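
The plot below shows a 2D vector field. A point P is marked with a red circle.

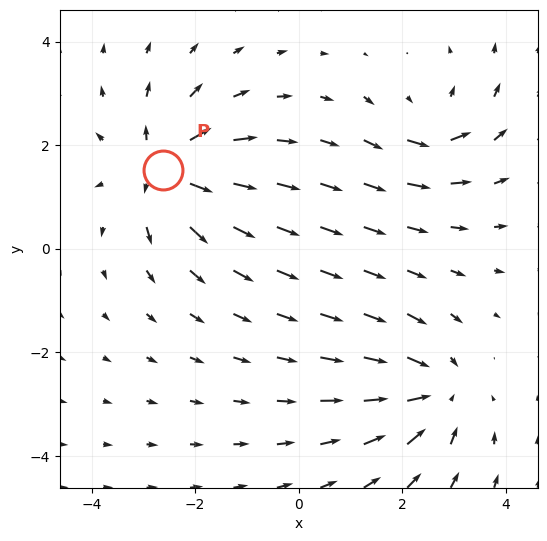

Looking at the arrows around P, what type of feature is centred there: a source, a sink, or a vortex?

At P (-2.6, 1.5) the arrows spread outward. Divergence about +6, curl ≈0 — positive divergence with near-zero curl is a source.

source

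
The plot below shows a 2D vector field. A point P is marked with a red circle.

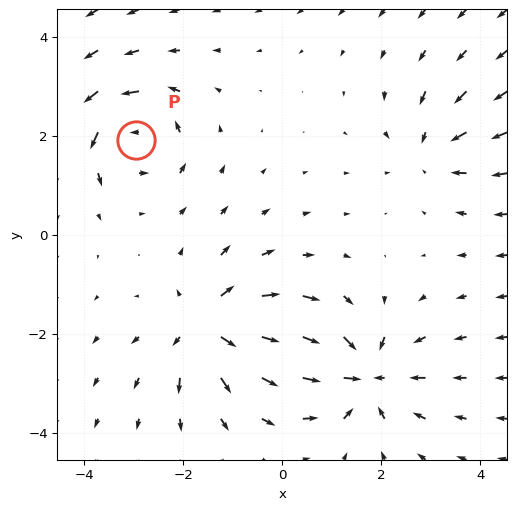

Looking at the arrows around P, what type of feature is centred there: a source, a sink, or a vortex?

vortex

At P (-3.0, 1.9) the arrows circulate counterclockwise. Divergence ≈0, curl about +5 — near-zero divergence with nonzero curl is a vortex.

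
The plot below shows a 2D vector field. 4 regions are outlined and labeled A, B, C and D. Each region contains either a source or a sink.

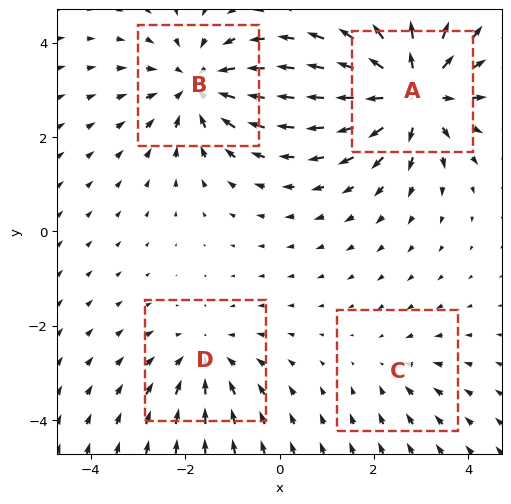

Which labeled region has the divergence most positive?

Divergence at each region's feature centre — A: about +6, B: about -5, C: about -2, D: about -3. Region A is most positive.

A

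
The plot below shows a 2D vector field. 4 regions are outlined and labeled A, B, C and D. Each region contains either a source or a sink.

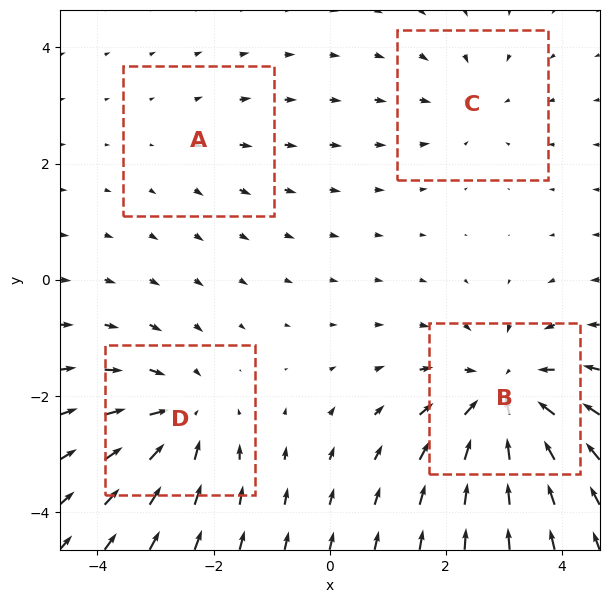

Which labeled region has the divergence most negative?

B

Divergence at each region's feature centre — A: about +2, B: about -6, C: about -3, D: about -5. Region B is most negative.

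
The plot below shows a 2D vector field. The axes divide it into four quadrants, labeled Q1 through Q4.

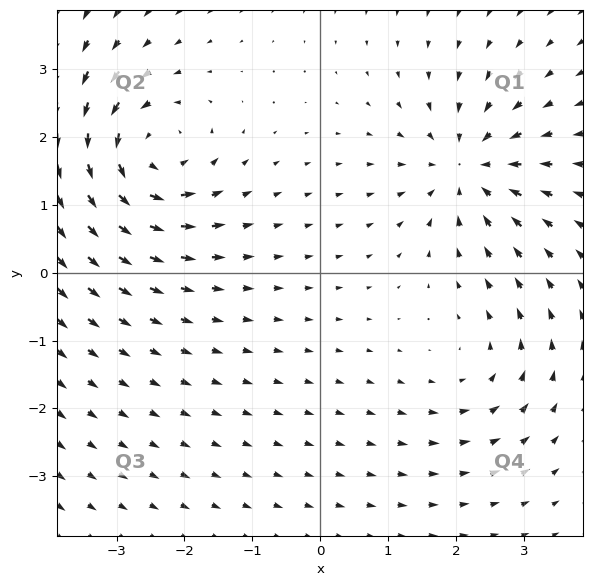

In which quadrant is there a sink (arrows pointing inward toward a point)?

The sink sits at approximately (2.2, 1.5), which lies in quadrant Q1. The divergence there is about -5, negative as expected for a sink.

Q1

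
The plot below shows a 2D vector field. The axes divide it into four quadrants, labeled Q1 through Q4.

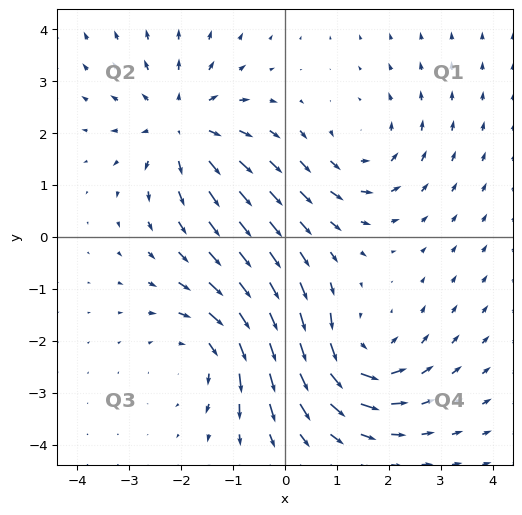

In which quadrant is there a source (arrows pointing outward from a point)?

Q2

The source sits at approximately (-2.0, 2.1), which lies in quadrant Q2. The divergence there is about +4, positive as expected for a source.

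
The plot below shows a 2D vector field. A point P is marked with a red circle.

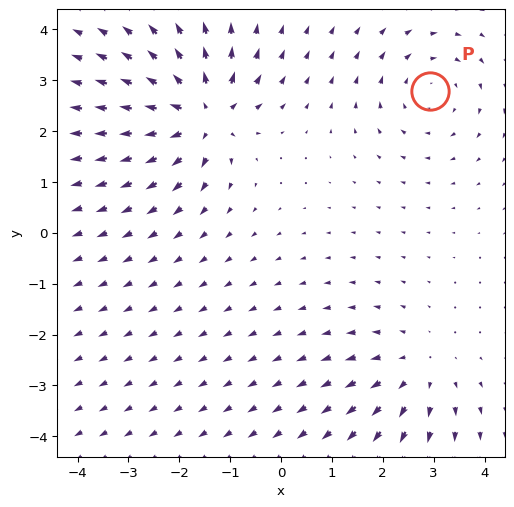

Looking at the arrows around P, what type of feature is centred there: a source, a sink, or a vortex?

vortex

At P (2.9, 2.8) the arrows circulate clockwise. Divergence ≈0, curl about -3 — near-zero divergence with nonzero curl is a vortex.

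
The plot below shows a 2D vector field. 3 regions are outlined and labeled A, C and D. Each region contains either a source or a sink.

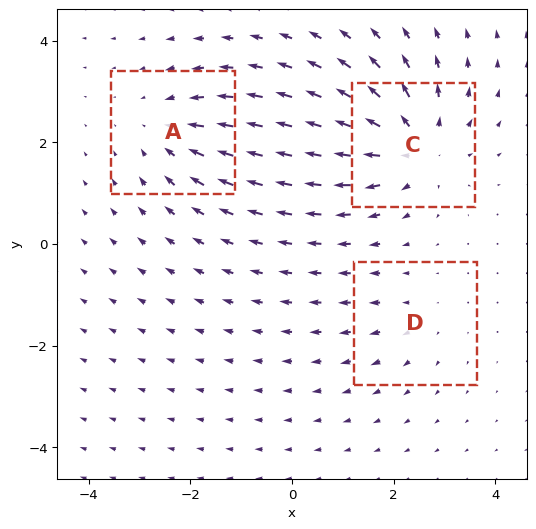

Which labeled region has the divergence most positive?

C

Divergence at each region's feature centre — A: about -3, C: about +5, D: about +2. Region C is most positive.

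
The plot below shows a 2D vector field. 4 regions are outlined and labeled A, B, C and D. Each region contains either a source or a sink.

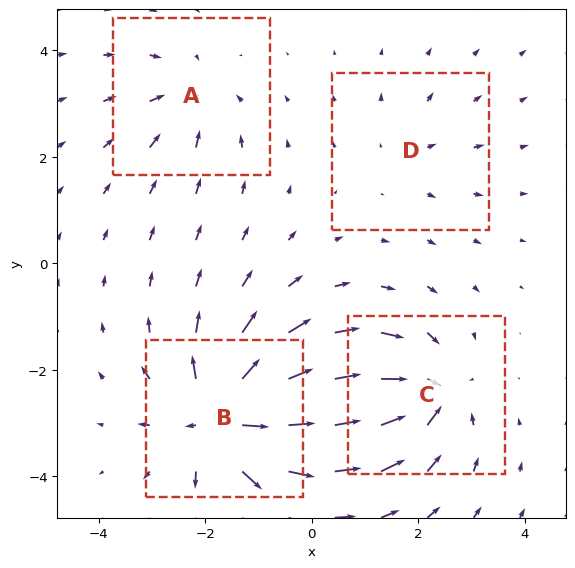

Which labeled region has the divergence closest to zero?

Divergence at each region's feature centre — A: about -4, B: about +8, C: about -6, D: about +2. Region D is closest to zero.

D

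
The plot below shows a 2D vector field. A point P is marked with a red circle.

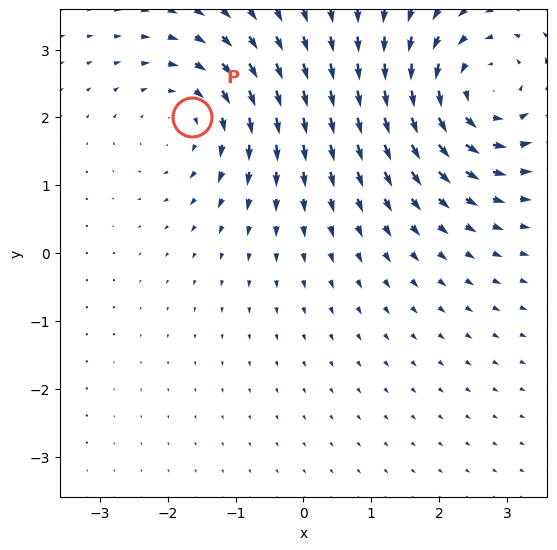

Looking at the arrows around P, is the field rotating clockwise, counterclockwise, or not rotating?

clockwise

Near P at (-1.6, 2.0) the arrows circulate clockwise. The curl (z-component) there is about -4; negative curl means clockwise rotation.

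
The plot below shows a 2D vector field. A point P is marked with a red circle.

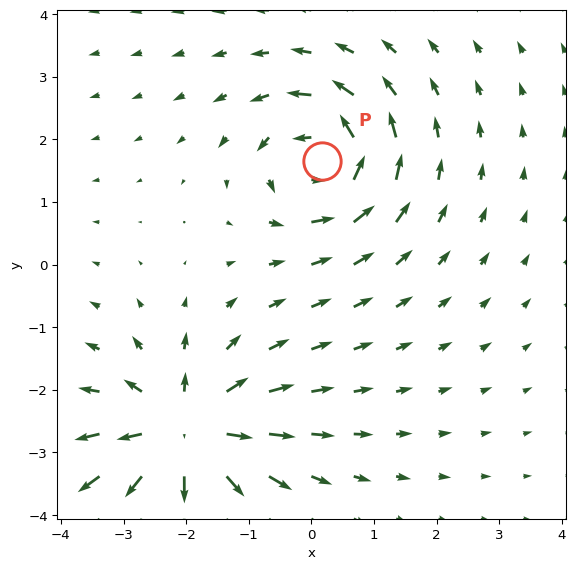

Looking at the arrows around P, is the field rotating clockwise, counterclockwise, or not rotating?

Near P at (0.2, 1.7) the arrows circulate counterclockwise. The curl (z-component) there is about +5; positive curl means counterclockwise rotation.

counterclockwise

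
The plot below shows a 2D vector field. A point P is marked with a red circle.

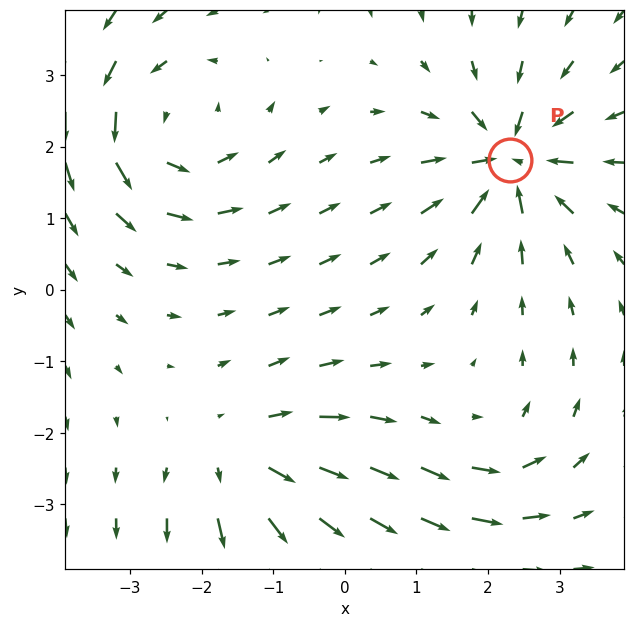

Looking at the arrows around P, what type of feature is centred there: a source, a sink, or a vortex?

sink

At P (2.3, 1.8) the arrows converge inward. Divergence about -6, curl ≈0 — negative divergence with near-zero curl is a sink.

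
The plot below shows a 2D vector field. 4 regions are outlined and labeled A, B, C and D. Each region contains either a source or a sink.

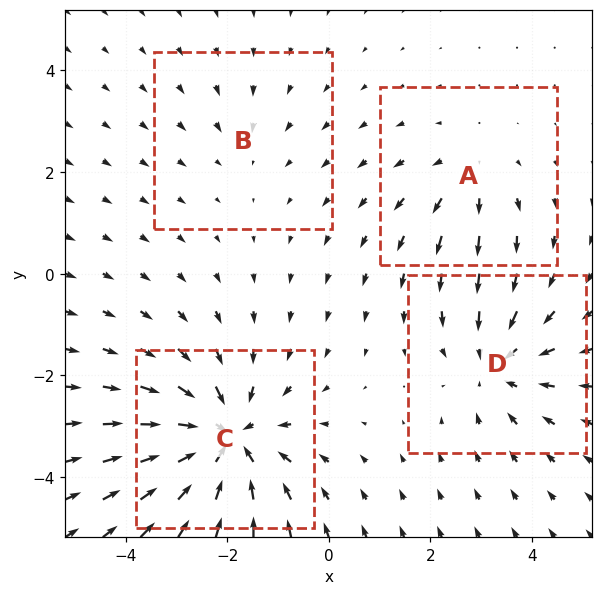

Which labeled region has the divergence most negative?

Divergence at each region's feature centre — A: about +3, B: about -2, C: about -6, D: about -4. Region C is most negative.

C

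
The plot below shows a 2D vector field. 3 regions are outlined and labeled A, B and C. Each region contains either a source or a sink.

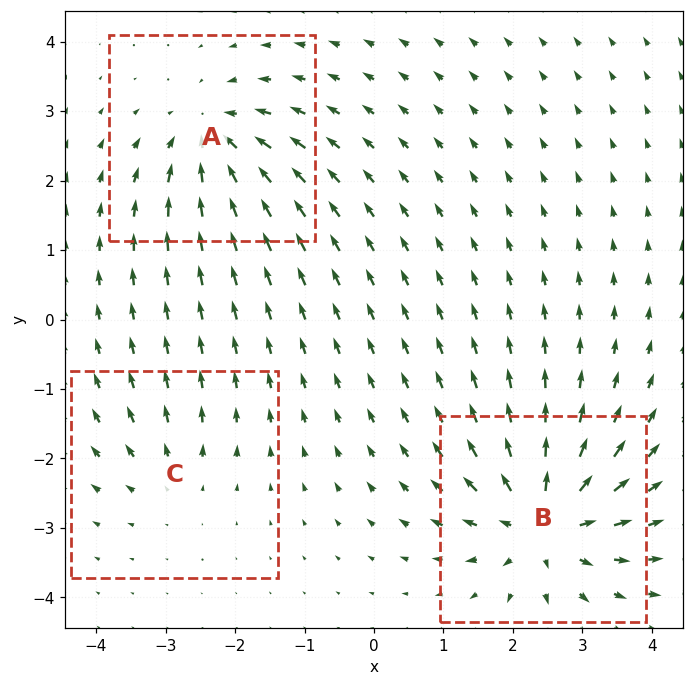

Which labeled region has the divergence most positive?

Divergence at each region's feature centre — A: about -4, B: about +6, C: about +2. Region B is most positive.

B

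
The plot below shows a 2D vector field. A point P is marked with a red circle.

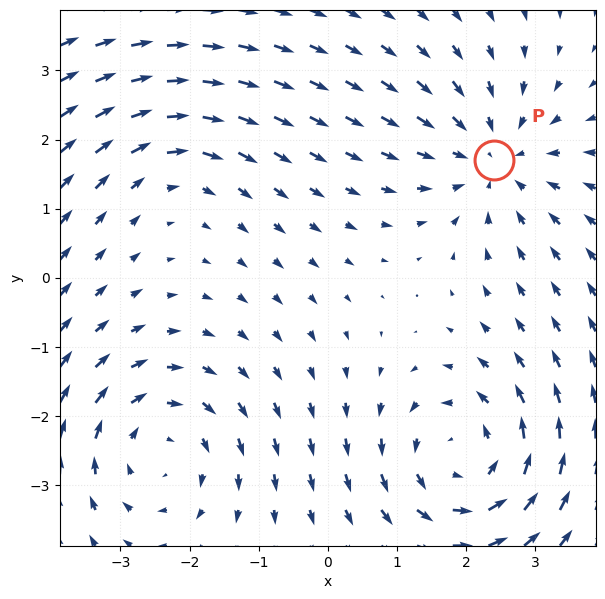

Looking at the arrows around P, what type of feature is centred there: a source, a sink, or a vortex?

At P (2.4, 1.7) the arrows converge inward. Divergence about -4, curl ≈0 — negative divergence with near-zero curl is a sink.

sink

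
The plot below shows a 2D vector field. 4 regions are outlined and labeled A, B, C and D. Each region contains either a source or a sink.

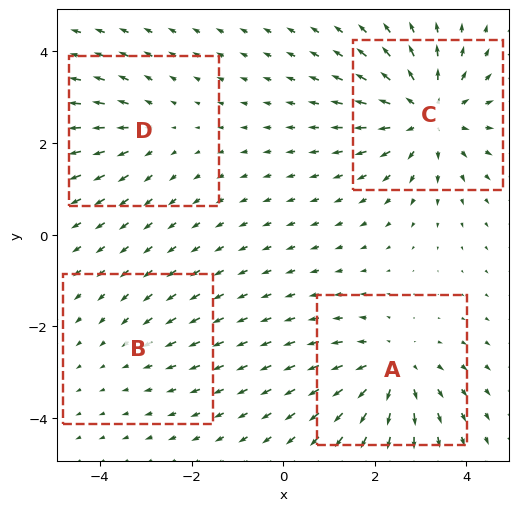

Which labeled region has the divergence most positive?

Divergence at each region's feature centre — A: about +5, B: about -2, C: about +6, D: about +3. Region C is most positive.

C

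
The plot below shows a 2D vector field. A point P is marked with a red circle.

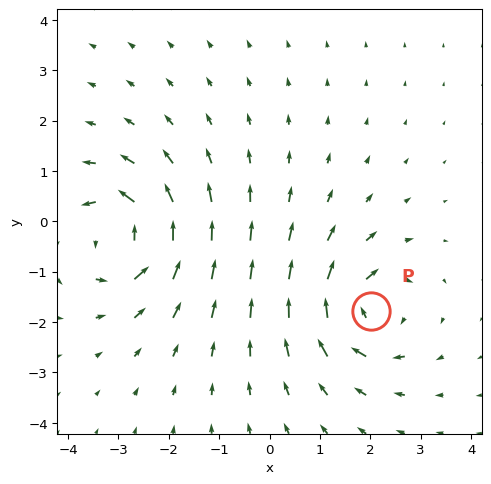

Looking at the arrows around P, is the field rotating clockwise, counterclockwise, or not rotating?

Near P at (2.0, -1.8) the arrows circulate clockwise. The curl (z-component) there is about -5; negative curl means clockwise rotation.

clockwise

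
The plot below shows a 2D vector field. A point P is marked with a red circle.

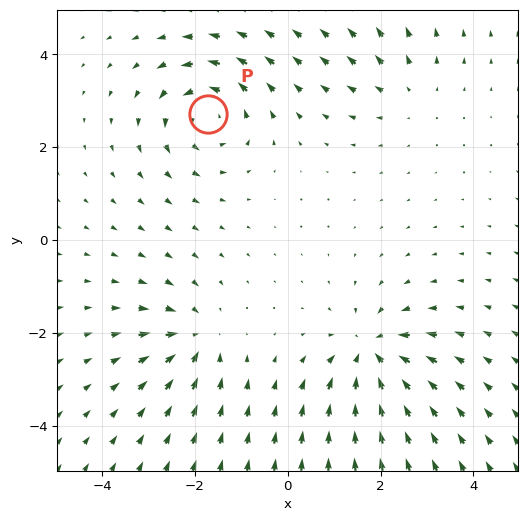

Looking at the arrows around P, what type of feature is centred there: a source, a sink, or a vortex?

vortex

At P (-1.7, 2.7) the arrows circulate counterclockwise. Divergence ≈0, curl about +5 — near-zero divergence with nonzero curl is a vortex.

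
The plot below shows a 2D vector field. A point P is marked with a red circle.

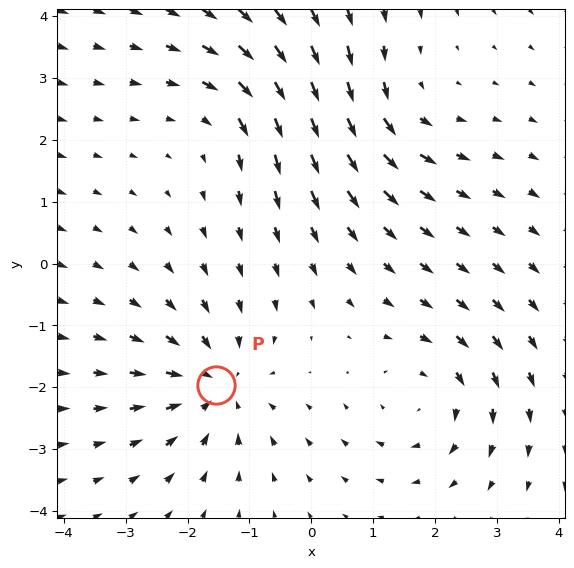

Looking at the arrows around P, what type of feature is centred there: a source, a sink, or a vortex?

At P (-1.5, -2.0) the arrows converge inward. Divergence about -4, curl ≈0 — negative divergence with near-zero curl is a sink.

sink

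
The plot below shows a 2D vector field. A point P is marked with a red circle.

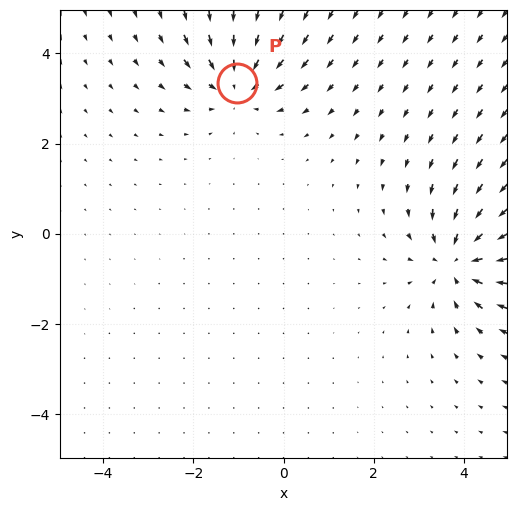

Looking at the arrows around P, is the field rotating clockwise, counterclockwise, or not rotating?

Near P at (-1.0, 3.3) the arrows show no circulation. The curl there is ≈0.

not rotating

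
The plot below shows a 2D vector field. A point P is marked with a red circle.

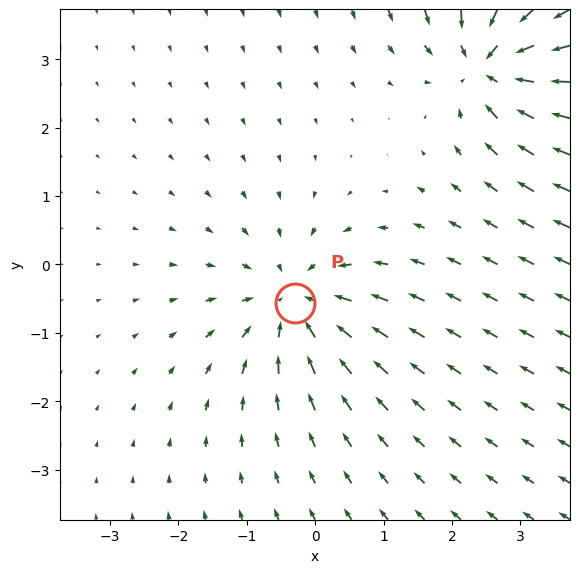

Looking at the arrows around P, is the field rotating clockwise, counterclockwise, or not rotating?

not rotating

Near P at (-0.3, -0.6) the arrows show no circulation. The curl there is ≈0.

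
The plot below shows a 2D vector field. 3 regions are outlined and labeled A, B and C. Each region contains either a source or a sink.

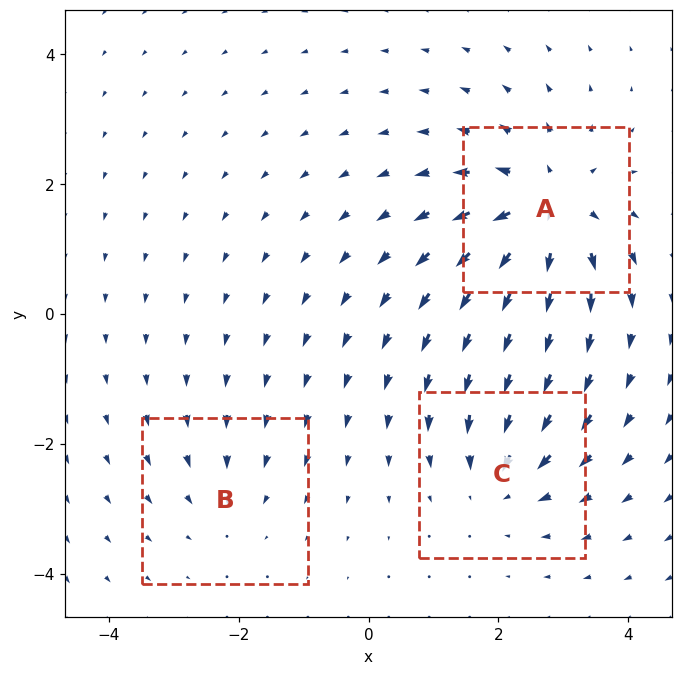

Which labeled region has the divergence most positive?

A

Divergence at each region's feature centre — A: about +5, B: about -2, C: about -3. Region A is most positive.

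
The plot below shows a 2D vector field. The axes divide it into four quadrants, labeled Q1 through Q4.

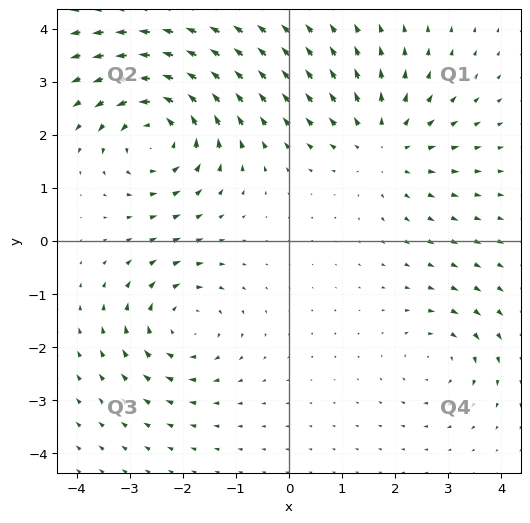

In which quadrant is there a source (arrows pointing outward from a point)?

Q1

The source sits at approximately (1.8, 1.8), which lies in quadrant Q1. The divergence there is about +3, positive as expected for a source.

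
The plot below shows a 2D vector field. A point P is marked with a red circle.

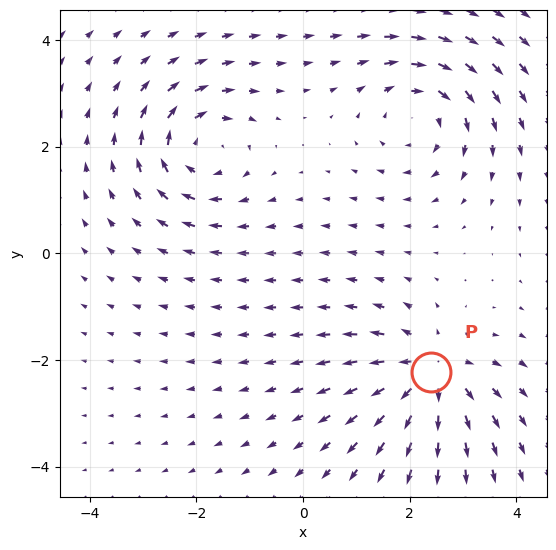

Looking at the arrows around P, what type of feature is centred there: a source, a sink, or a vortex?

source

At P (2.4, -2.2) the arrows spread outward. Divergence about +6, curl ≈0 — positive divergence with near-zero curl is a source.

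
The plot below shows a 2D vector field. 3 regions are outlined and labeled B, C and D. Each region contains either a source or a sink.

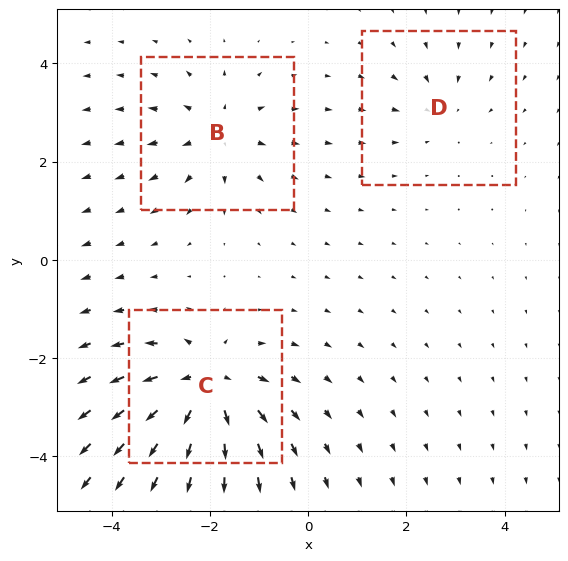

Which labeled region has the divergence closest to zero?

D

Divergence at each region's feature centre — B: about +3, C: about +6, D: about -2. Region D is closest to zero.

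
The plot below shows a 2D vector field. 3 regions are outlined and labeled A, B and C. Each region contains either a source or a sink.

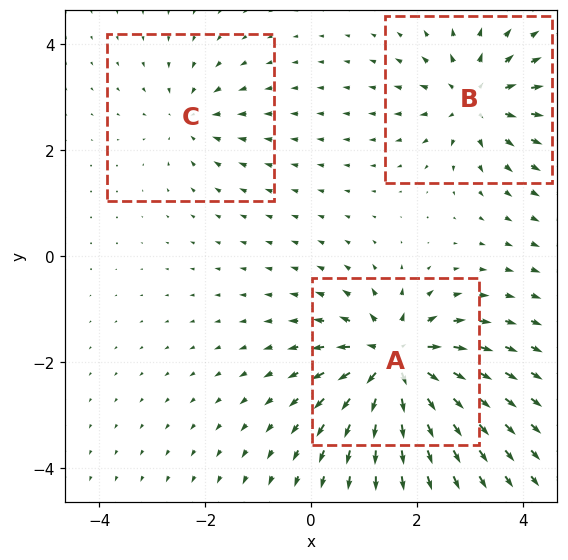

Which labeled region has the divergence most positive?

Divergence at each region's feature centre — A: about +6, B: about +4, C: about -3. Region A is most positive.

A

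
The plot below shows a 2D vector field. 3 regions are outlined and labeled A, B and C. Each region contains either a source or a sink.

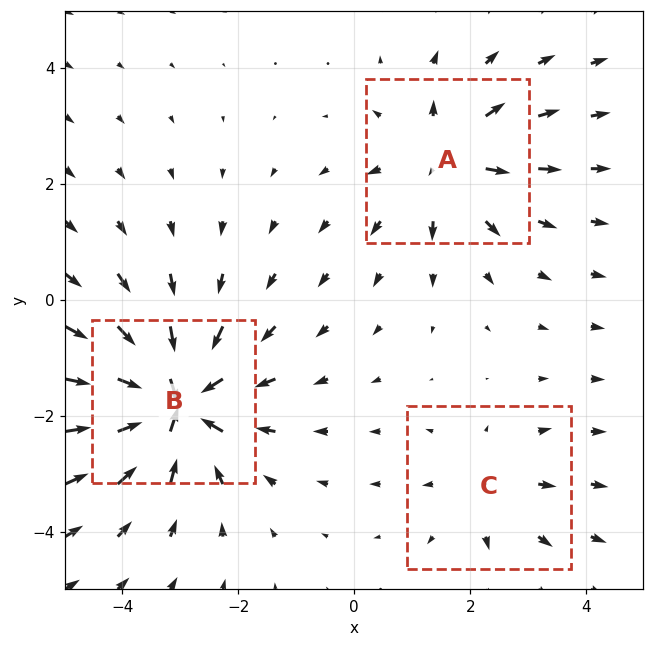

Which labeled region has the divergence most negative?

Divergence at each region's feature centre — A: about +4, B: about -6, C: about +2. Region B is most negative.

B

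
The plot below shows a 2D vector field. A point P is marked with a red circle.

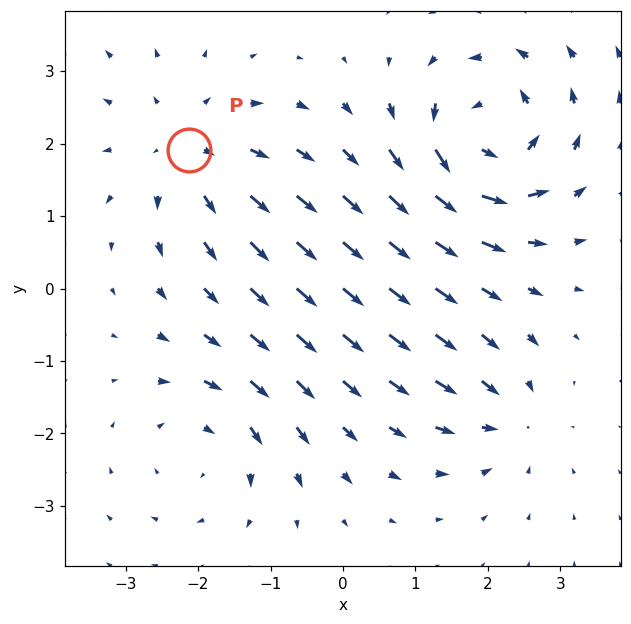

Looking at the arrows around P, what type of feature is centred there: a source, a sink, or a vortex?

source

At P (-2.1, 1.9) the arrows spread outward. Divergence about +4, curl ≈0 — positive divergence with near-zero curl is a source.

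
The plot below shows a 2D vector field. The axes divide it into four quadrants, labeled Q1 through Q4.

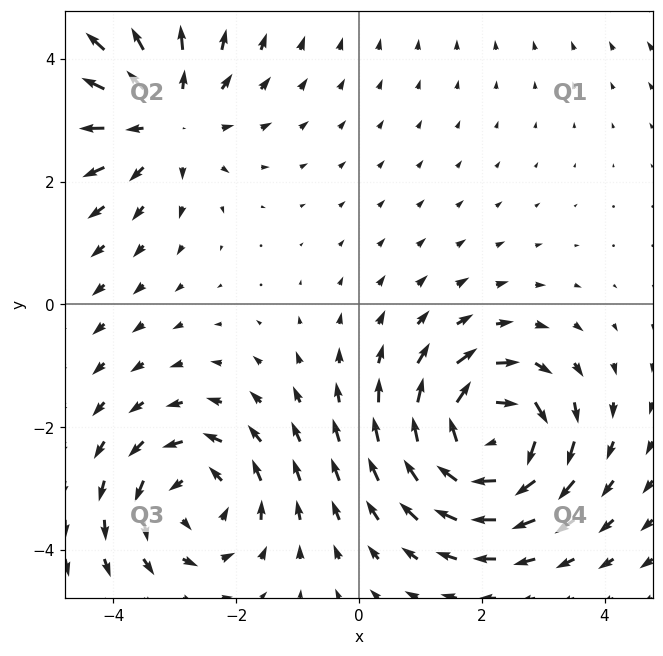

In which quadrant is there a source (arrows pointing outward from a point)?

Q2

The source sits at approximately (-3.2, 3.1), which lies in quadrant Q2. The divergence there is about +3, positive as expected for a source.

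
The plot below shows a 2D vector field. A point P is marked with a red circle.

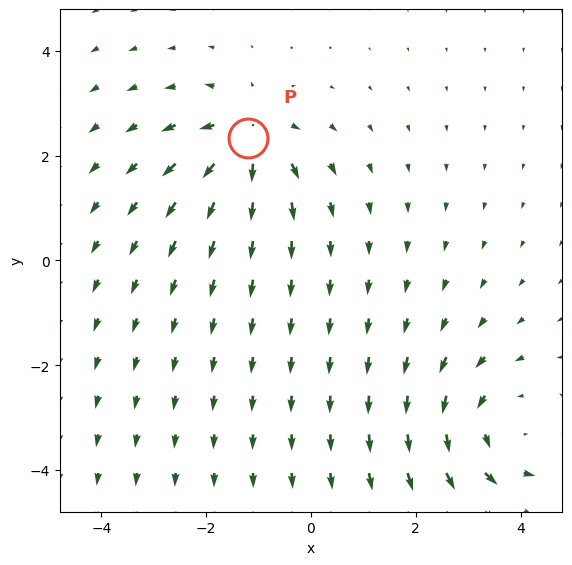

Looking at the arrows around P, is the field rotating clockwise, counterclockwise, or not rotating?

Near P at (-1.2, 2.3) the arrows show no circulation. The curl there is ≈0.

not rotating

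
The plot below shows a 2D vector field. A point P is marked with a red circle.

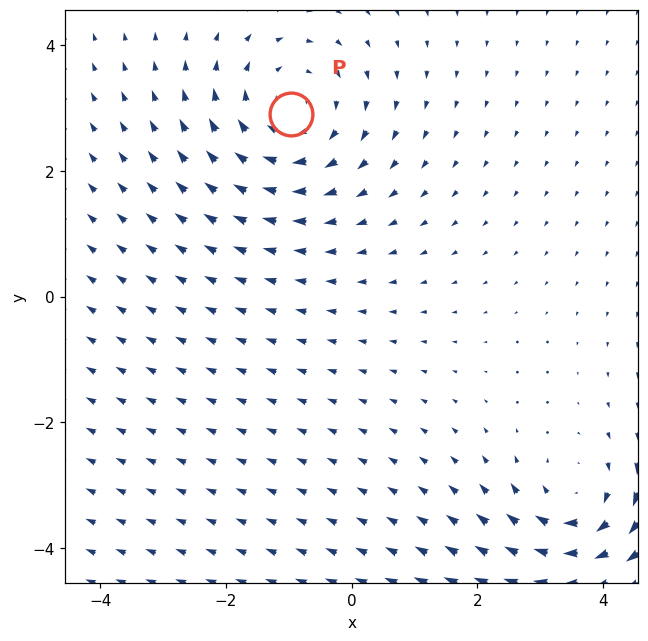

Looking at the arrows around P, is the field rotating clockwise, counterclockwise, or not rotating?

clockwise

Near P at (-1.0, 2.9) the arrows circulate clockwise. The curl (z-component) there is about -4; negative curl means clockwise rotation.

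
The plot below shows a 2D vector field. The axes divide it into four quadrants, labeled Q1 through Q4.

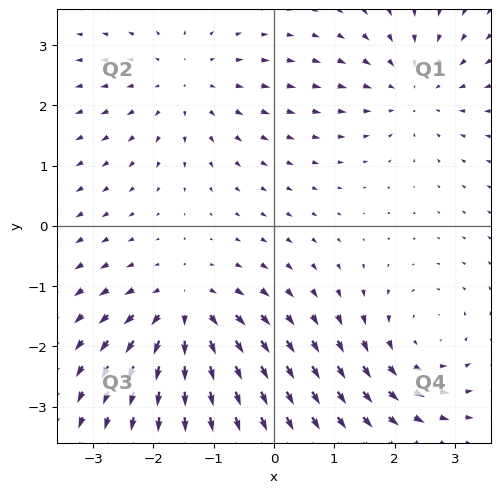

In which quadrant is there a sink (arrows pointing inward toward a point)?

The sink sits at approximately (2.3, 2.3), which lies in quadrant Q1. The divergence there is about -4, negative as expected for a sink.

Q1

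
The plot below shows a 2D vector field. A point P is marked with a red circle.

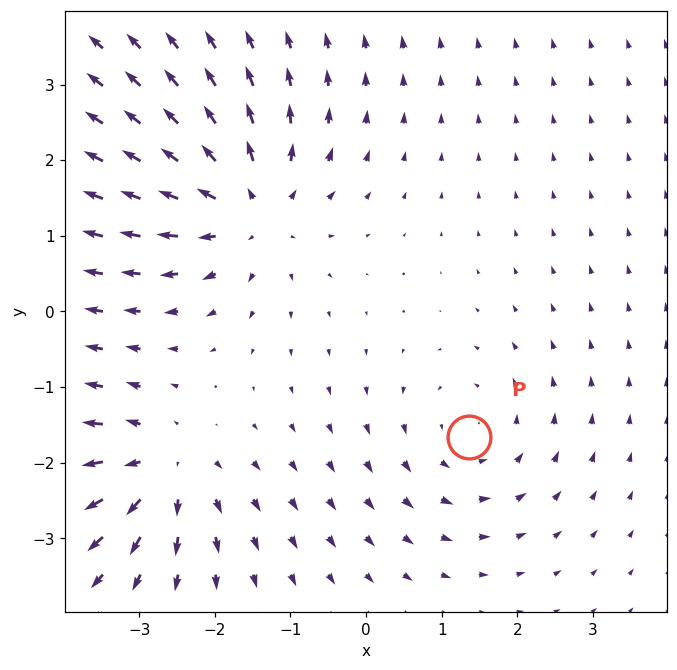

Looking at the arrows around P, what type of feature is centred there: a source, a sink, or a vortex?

At P (1.4, -1.7) the arrows circulate counterclockwise. Divergence ≈0, curl about +3 — near-zero divergence with nonzero curl is a vortex.

vortex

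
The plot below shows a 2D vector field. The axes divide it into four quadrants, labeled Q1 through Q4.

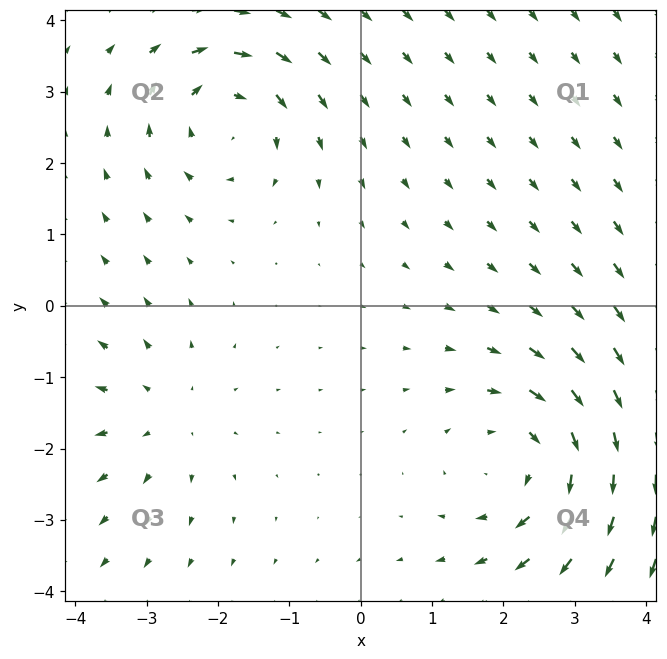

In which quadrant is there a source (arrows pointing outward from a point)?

Q3

The source sits at approximately (-2.8, -1.5), which lies in quadrant Q3. The divergence there is about +3, positive as expected for a source.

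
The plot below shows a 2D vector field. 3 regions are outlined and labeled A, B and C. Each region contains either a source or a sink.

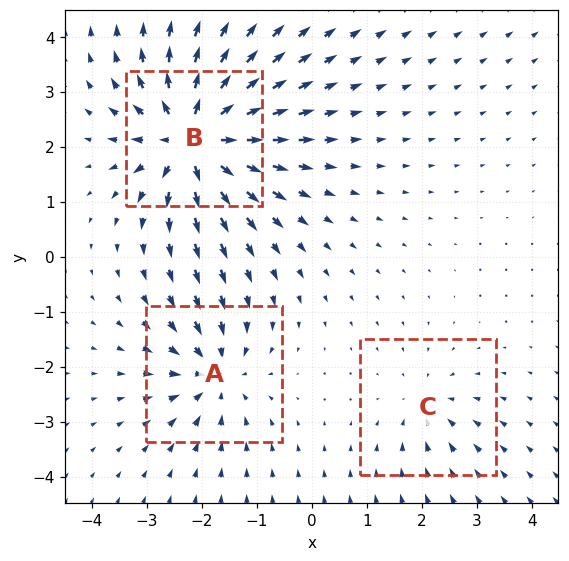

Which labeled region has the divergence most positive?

Divergence at each region's feature centre — A: about -4, B: about +6, C: about -2. Region B is most positive.

B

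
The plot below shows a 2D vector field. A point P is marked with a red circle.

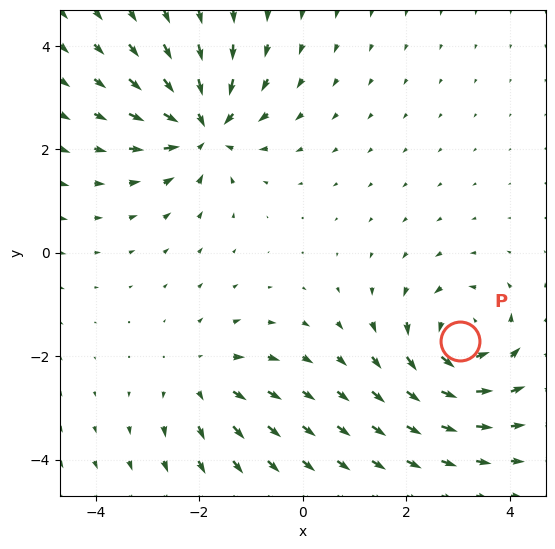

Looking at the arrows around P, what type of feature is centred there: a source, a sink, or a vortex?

vortex

At P (3.0, -1.7) the arrows circulate counterclockwise. Divergence ≈0, curl about +5 — near-zero divergence with nonzero curl is a vortex.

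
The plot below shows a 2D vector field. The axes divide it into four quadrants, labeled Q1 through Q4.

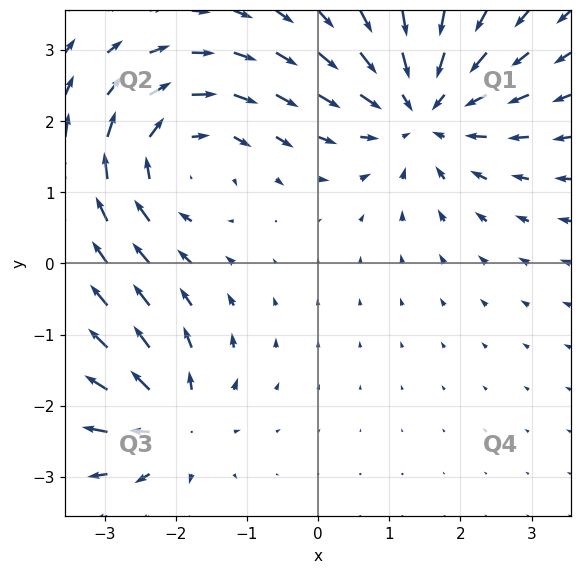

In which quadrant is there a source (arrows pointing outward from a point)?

Q3

The source sits at approximately (-2.1, -2.2), which lies in quadrant Q3. The divergence there is about +5, positive as expected for a source.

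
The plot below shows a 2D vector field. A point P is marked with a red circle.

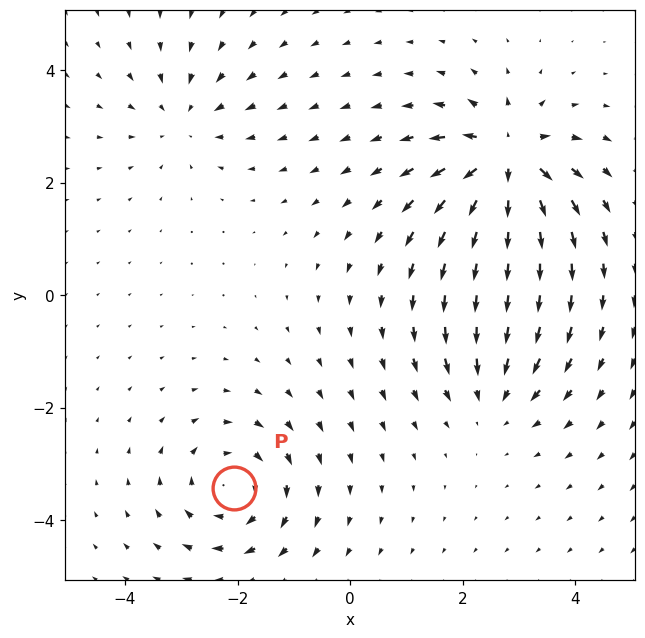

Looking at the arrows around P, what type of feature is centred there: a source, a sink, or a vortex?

At P (-2.1, -3.4) the arrows circulate clockwise. Divergence ≈0, curl about -4 — near-zero divergence with nonzero curl is a vortex.

vortex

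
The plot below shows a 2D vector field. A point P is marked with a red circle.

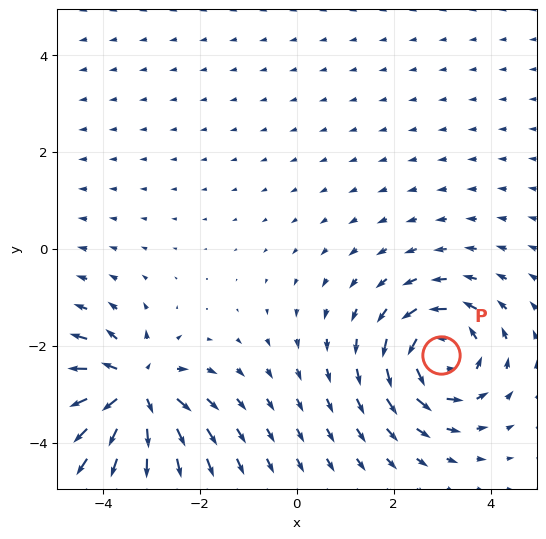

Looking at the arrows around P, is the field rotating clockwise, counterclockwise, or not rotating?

Near P at (3.0, -2.2) the arrows circulate counterclockwise. The curl (z-component) there is about +5; positive curl means counterclockwise rotation.

counterclockwise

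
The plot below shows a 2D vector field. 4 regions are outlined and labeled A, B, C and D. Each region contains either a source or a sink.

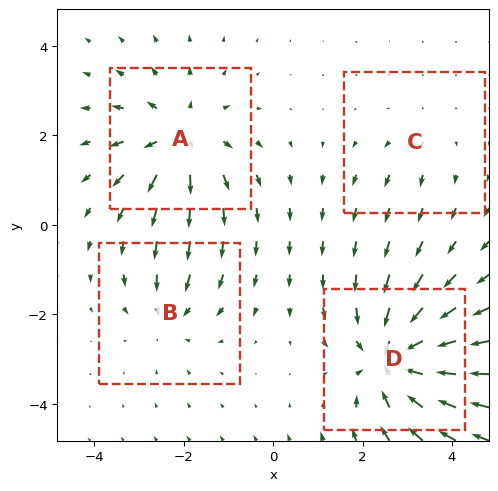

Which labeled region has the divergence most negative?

D

Divergence at each region's feature centre — A: about +5, B: about -3, C: about +2, D: about -7. Region D is most negative.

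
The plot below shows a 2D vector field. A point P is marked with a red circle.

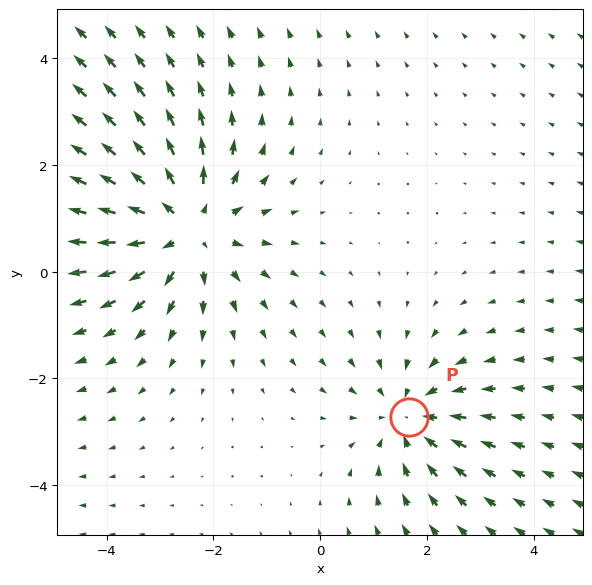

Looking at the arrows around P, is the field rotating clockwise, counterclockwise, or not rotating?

not rotating

Near P at (1.7, -2.7) the arrows show no circulation. The curl there is ≈0.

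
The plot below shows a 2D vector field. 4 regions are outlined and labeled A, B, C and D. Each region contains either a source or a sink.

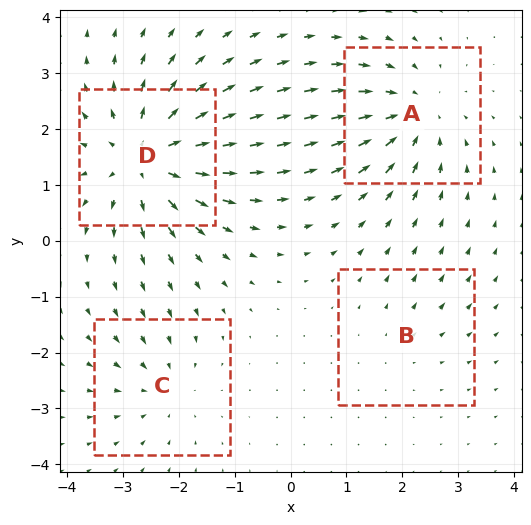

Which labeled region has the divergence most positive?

D

Divergence at each region's feature centre — A: about -5, B: about +2, C: about -3, D: about +7. Region D is most positive.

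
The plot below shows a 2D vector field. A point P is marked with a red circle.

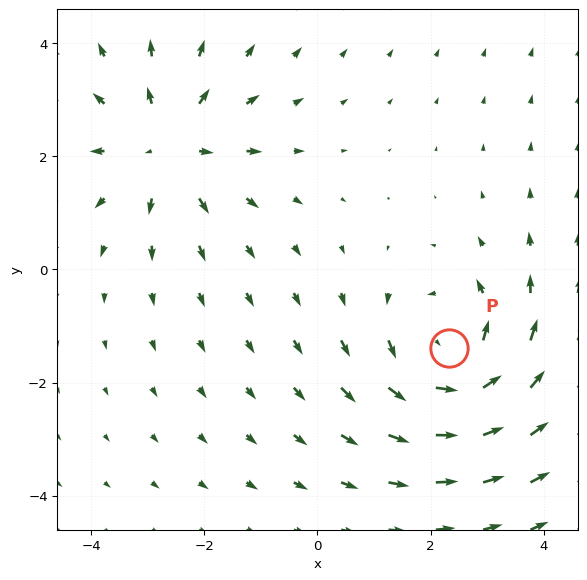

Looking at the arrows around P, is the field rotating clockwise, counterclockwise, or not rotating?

Near P at (2.3, -1.4) the arrows circulate counterclockwise. The curl (z-component) there is about +3; positive curl means counterclockwise rotation.

counterclockwise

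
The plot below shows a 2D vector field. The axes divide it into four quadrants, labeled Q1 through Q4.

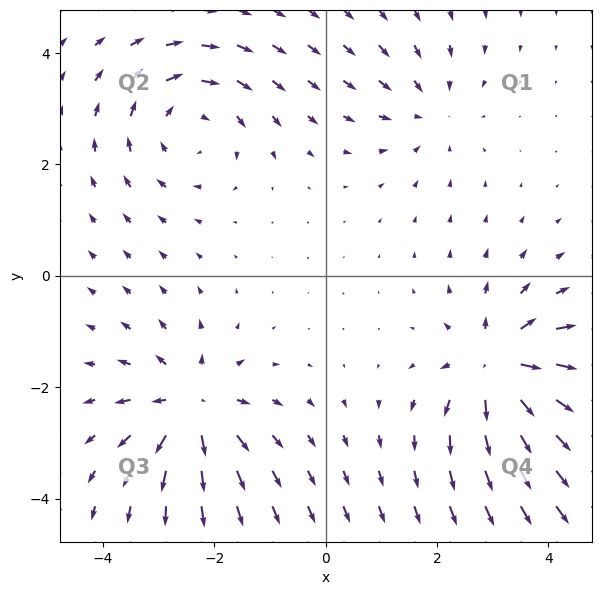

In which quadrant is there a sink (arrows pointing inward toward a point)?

Q1

The sink sits at approximately (1.9, 3.0), which lies in quadrant Q1. The divergence there is about -3, negative as expected for a sink.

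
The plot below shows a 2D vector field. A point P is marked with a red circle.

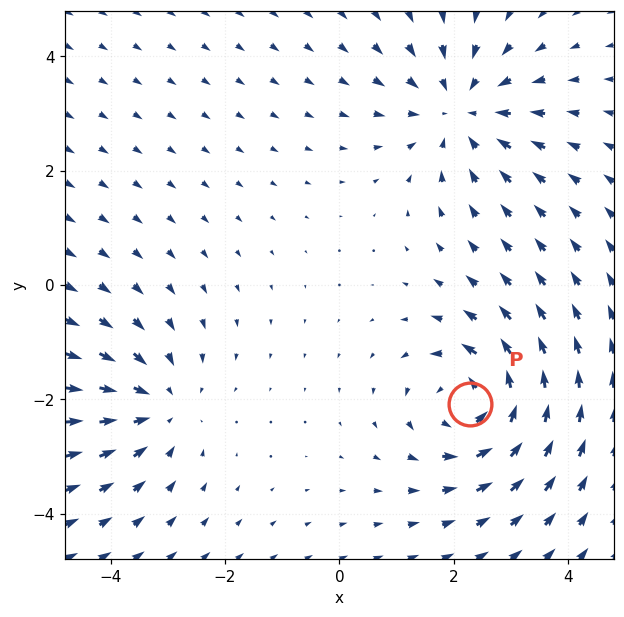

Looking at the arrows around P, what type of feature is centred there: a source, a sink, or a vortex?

At P (2.3, -2.1) the arrows circulate counterclockwise. Divergence ≈0, curl about +5 — near-zero divergence with nonzero curl is a vortex.

vortex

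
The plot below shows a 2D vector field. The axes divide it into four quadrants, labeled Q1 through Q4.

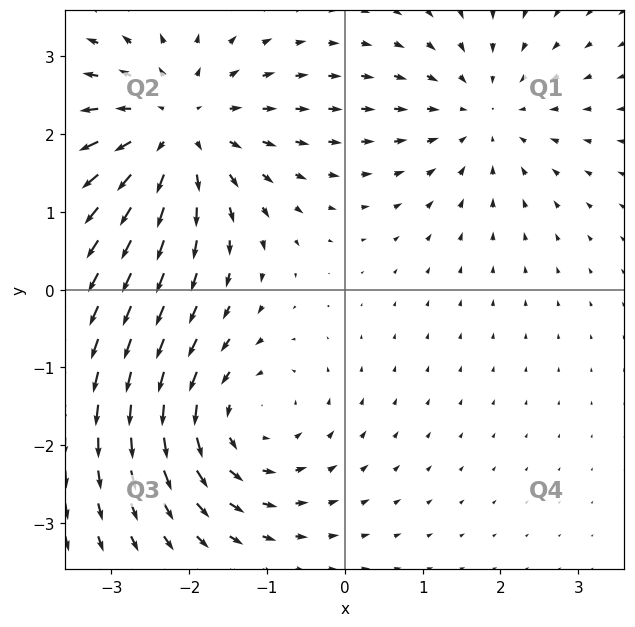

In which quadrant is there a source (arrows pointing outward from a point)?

The source sits at approximately (-2.2, 2.1), which lies in quadrant Q2. The divergence there is about +5, positive as expected for a source.

Q2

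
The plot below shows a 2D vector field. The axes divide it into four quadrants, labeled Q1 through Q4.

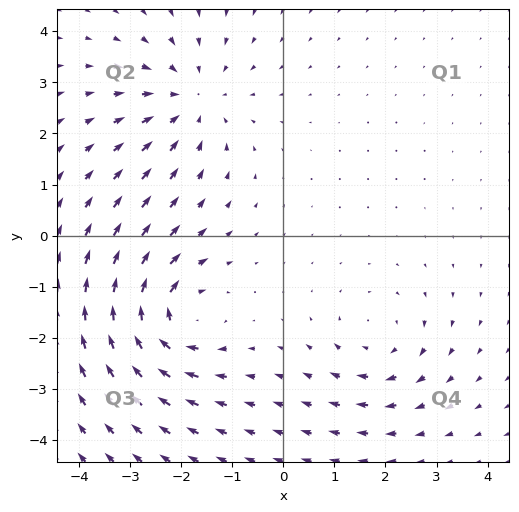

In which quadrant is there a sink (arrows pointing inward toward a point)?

The sink sits at approximately (-1.8, 2.6), which lies in quadrant Q2. The divergence there is about -4, negative as expected for a sink.

Q2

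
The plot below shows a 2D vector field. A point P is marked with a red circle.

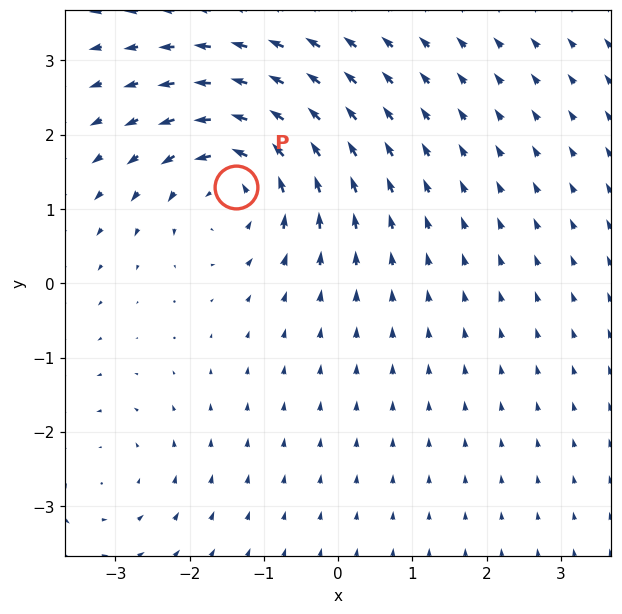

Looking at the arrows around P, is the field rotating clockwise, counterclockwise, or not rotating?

Near P at (-1.4, 1.3) the arrows circulate counterclockwise. The curl (z-component) there is about +6; positive curl means counterclockwise rotation.

counterclockwise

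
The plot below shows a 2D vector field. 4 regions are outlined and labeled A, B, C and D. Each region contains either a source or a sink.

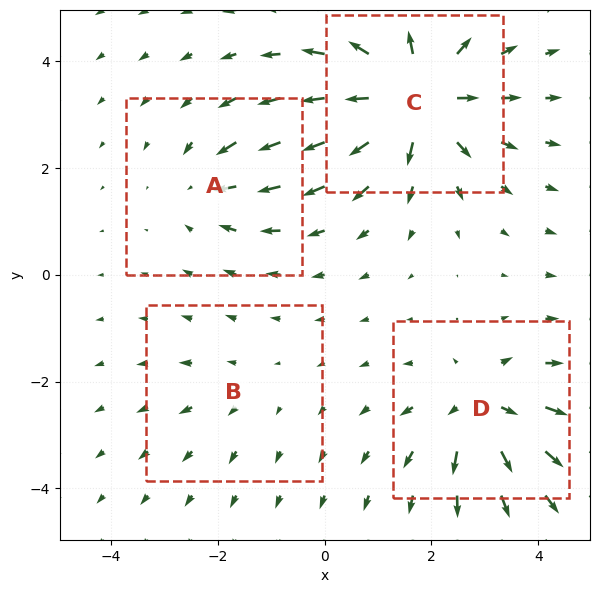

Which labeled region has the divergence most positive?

Divergence at each region's feature centre — A: about -4, B: about +2, C: about +8, D: about +5. Region C is most positive.

C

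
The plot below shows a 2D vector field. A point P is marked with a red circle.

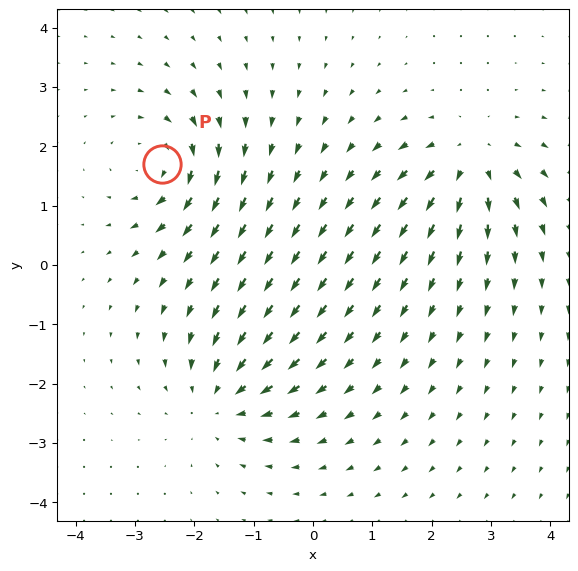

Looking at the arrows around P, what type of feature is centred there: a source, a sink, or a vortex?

At P (-2.5, 1.7) the arrows circulate clockwise. Divergence ≈0, curl about -5 — near-zero divergence with nonzero curl is a vortex.

vortex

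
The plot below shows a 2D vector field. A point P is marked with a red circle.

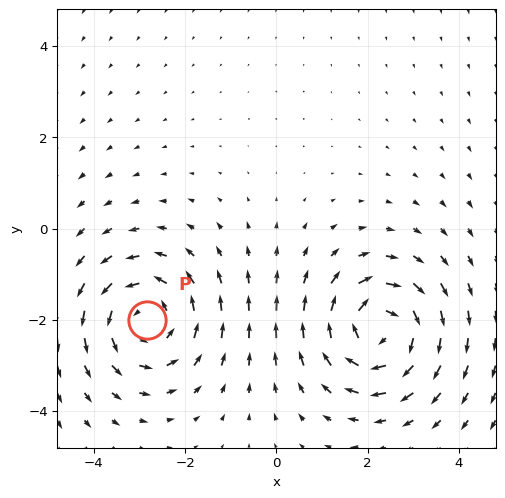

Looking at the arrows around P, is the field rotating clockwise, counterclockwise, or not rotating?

Near P at (-2.8, -2.0) the arrows circulate counterclockwise. The curl (z-component) there is about +4; positive curl means counterclockwise rotation.

counterclockwise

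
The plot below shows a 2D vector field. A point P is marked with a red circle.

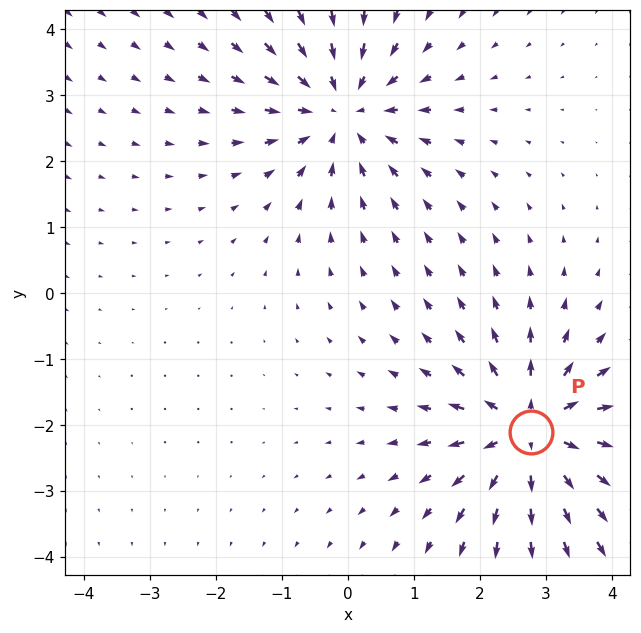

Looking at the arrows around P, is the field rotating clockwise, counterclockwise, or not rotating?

Near P at (2.8, -2.1) the arrows show no circulation. The curl there is ≈0.

not rotating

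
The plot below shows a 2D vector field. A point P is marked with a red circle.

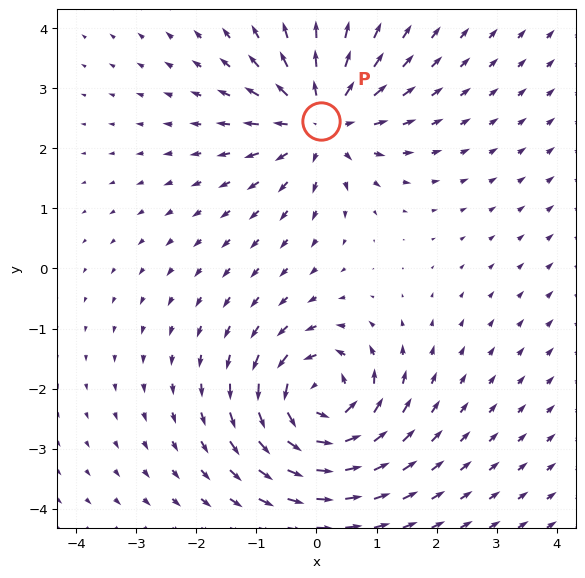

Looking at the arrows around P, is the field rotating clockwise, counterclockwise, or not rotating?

not rotating

Near P at (0.1, 2.5) the arrows show no circulation. The curl there is ≈0.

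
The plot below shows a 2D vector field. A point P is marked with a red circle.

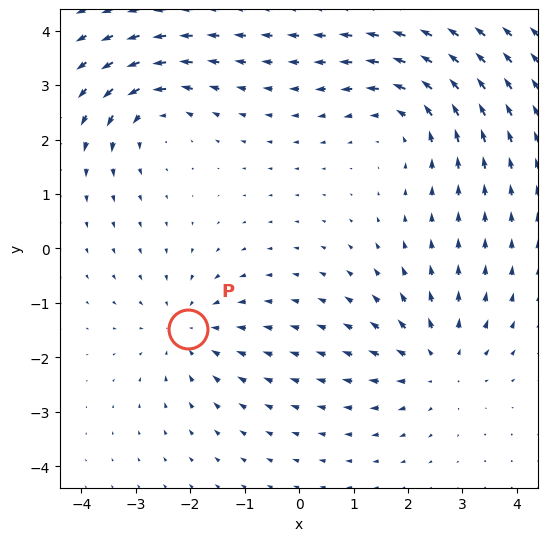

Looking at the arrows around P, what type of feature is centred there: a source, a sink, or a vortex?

sink

At P (-2.0, -1.5) the arrows converge inward. Divergence about -3, curl ≈0 — negative divergence with near-zero curl is a sink.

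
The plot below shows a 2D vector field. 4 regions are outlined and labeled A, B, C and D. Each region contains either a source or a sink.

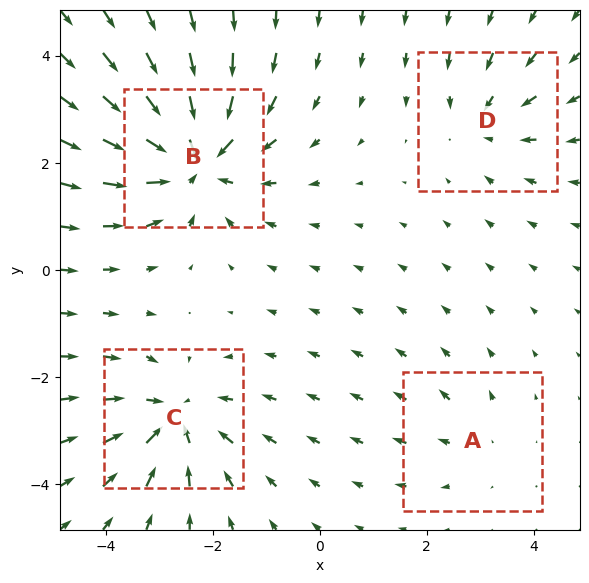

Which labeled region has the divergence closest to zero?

A

Divergence at each region's feature centre — A: about +2, B: about -7, C: about -5, D: about -3. Region A is closest to zero.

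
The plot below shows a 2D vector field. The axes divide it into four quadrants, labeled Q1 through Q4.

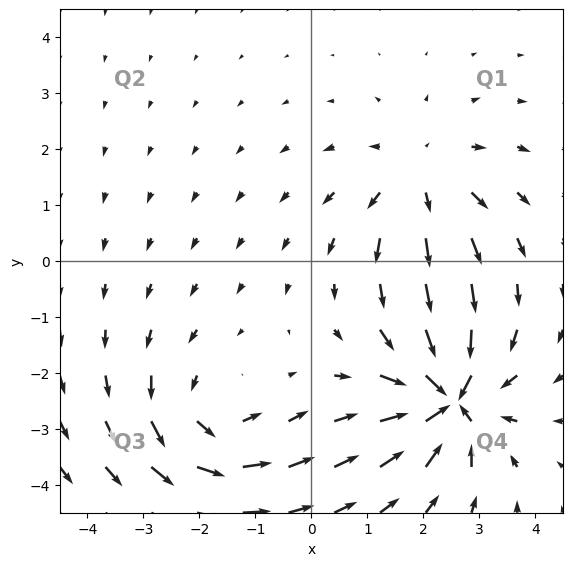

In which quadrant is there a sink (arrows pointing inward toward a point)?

The sink sits at approximately (2.5, -2.5), which lies in quadrant Q4. The divergence there is about -6, negative as expected for a sink.

Q4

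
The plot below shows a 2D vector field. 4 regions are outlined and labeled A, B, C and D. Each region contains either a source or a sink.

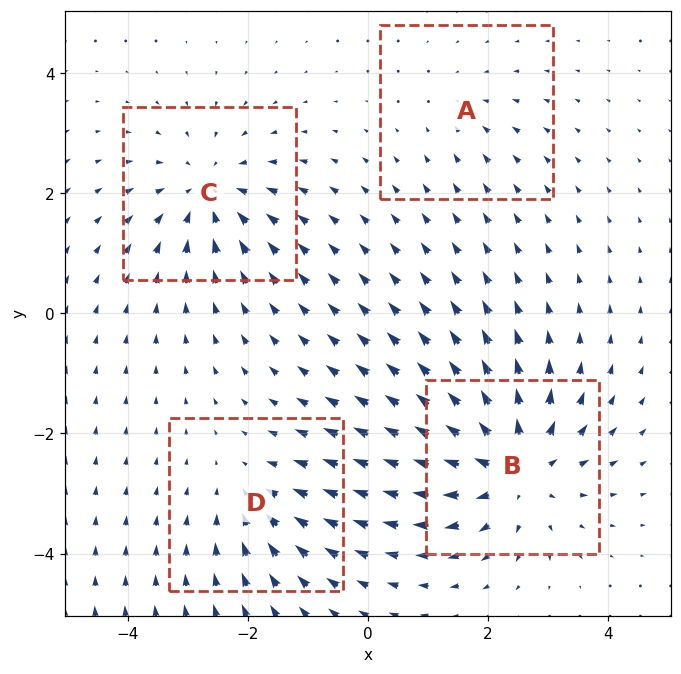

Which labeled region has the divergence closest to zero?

Divergence at each region's feature centre — A: about -2, B: about +6, C: about -5, D: about -3. Region A is closest to zero.

A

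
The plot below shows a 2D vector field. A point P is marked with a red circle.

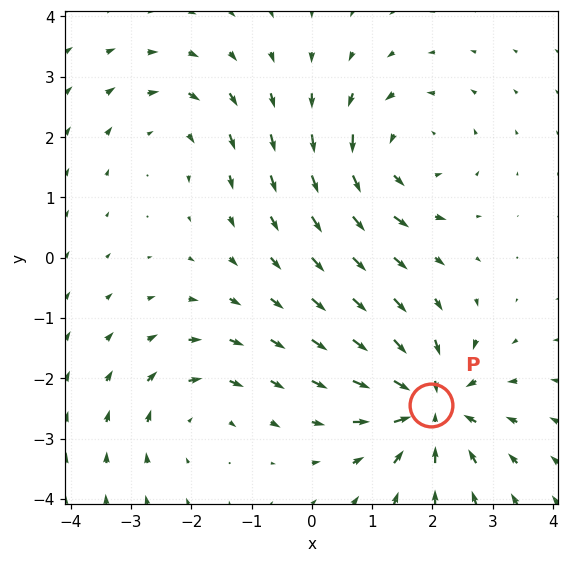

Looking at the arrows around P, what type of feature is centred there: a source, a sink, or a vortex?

At P (2.0, -2.4) the arrows converge inward. Divergence about -6, curl ≈0 — negative divergence with near-zero curl is a sink.

sink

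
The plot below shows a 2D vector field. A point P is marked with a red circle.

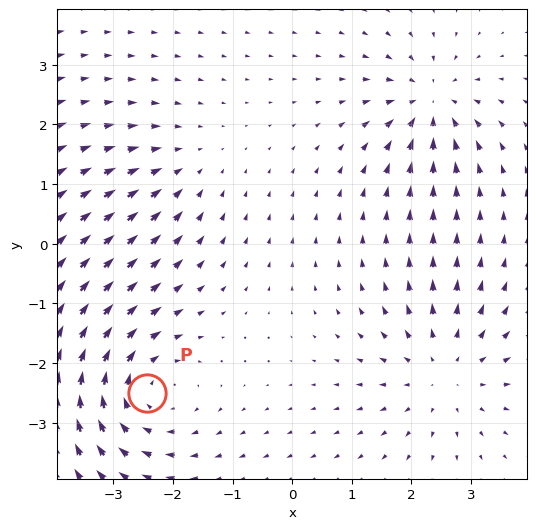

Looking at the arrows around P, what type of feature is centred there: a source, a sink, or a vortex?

At P (-2.4, -2.5) the arrows circulate clockwise. Divergence ≈0, curl about -4 — near-zero divergence with nonzero curl is a vortex.

vortex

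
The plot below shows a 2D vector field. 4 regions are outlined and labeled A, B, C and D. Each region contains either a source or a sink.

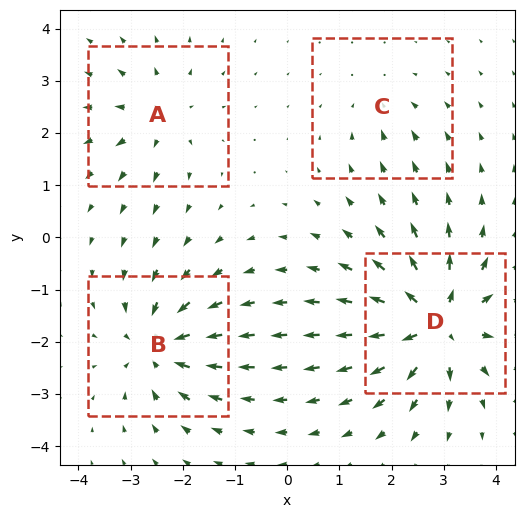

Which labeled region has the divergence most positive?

Divergence at each region's feature centre — A: about +4, B: about -6, C: about -2, D: about +8. Region D is most positive.

D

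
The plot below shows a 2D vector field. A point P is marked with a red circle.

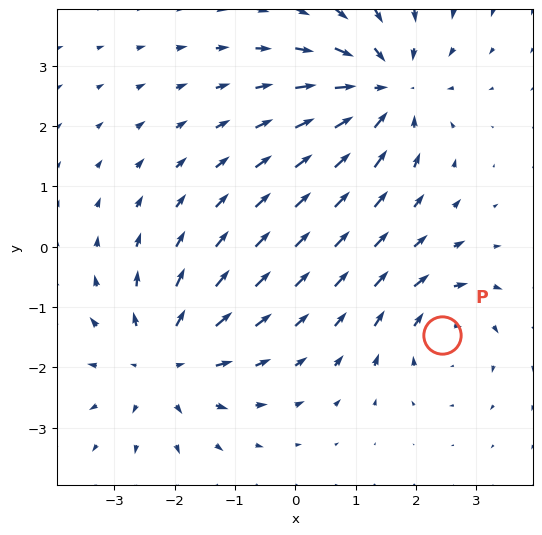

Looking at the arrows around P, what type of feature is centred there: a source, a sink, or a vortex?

vortex

At P (2.4, -1.5) the arrows circulate clockwise. Divergence ≈0, curl about -4 — near-zero divergence with nonzero curl is a vortex.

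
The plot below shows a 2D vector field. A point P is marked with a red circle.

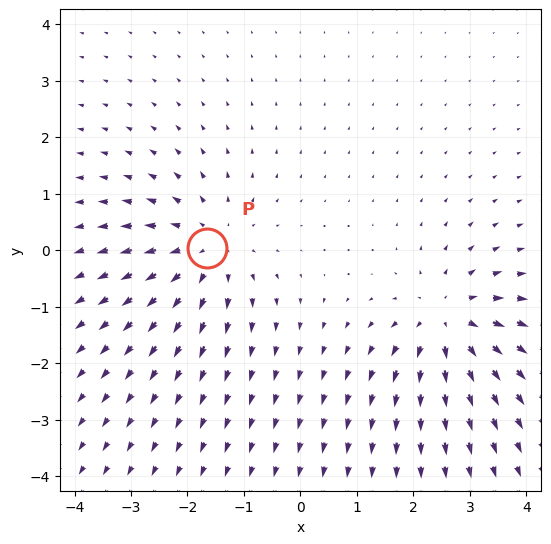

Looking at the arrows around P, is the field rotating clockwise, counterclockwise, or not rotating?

Near P at (-1.6, 0.0) the arrows show no circulation. The curl there is ≈0.

not rotating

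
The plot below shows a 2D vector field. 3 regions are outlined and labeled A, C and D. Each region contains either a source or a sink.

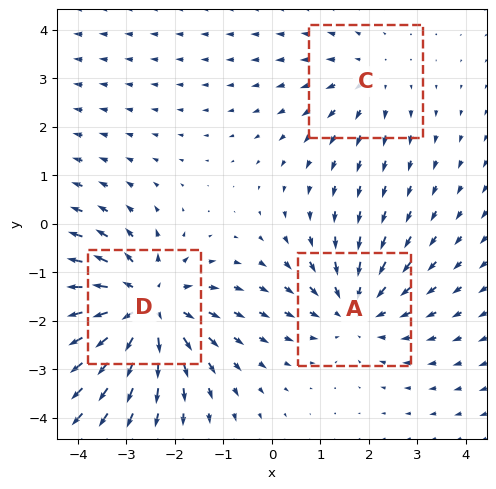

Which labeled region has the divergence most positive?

D

Divergence at each region's feature centre — A: about -3, C: about +2, D: about +4. Region D is most positive.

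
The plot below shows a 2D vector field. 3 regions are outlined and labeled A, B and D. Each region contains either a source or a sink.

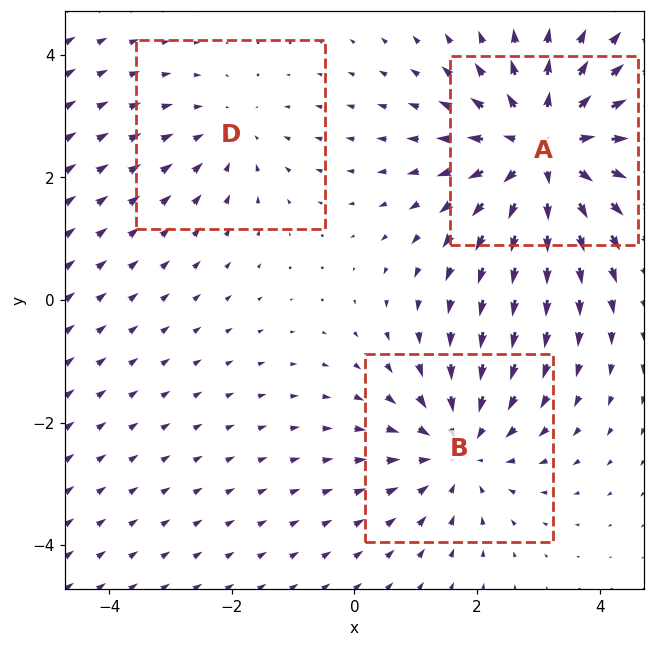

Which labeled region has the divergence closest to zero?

Divergence at each region's feature centre — A: about +4, B: about -3, D: about -2. Region D is closest to zero.

D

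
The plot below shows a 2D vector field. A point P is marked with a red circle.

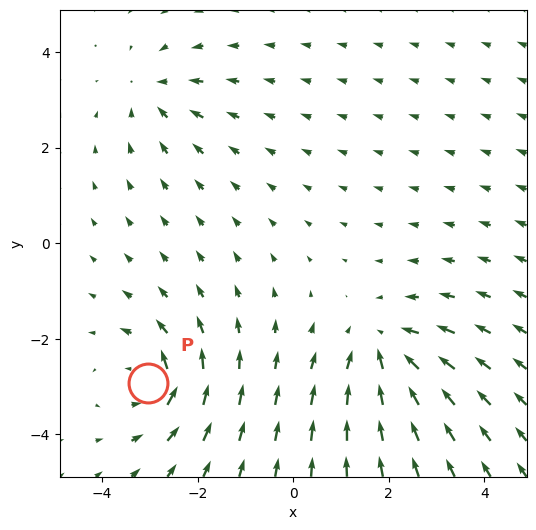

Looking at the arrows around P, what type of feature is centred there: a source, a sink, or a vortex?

vortex

At P (-3.0, -2.9) the arrows circulate counterclockwise. Divergence ≈0, curl about +5 — near-zero divergence with nonzero curl is a vortex.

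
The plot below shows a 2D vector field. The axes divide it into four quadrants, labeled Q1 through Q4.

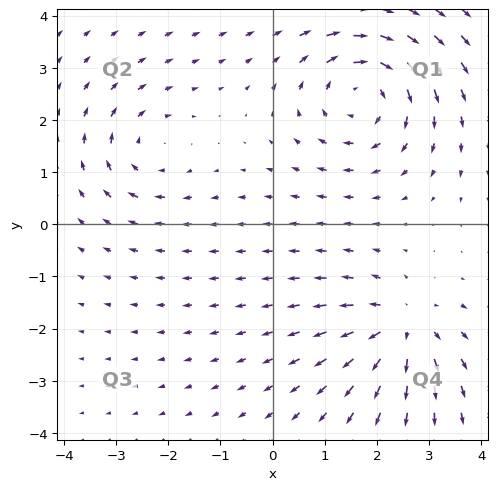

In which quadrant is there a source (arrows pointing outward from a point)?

Q4

The source sits at approximately (2.5, -2.0), which lies in quadrant Q4. The divergence there is about +4, positive as expected for a source.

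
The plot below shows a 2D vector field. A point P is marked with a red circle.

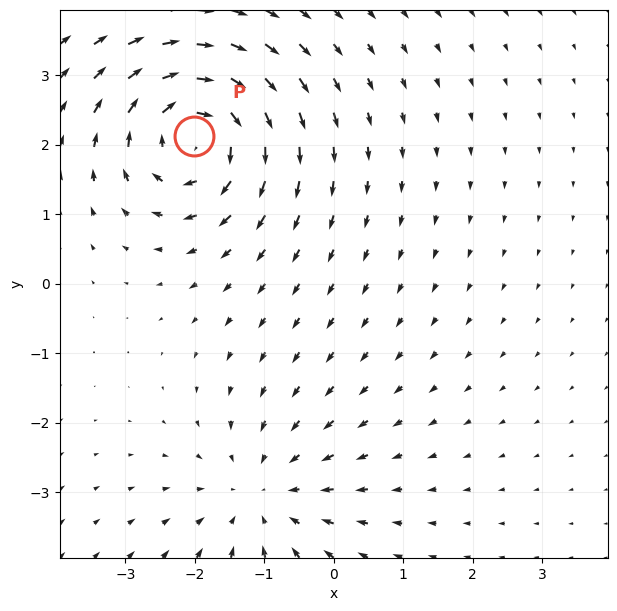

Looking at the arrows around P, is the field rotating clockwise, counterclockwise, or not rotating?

clockwise

Near P at (-2.0, 2.1) the arrows circulate clockwise. The curl (z-component) there is about -6; negative curl means clockwise rotation.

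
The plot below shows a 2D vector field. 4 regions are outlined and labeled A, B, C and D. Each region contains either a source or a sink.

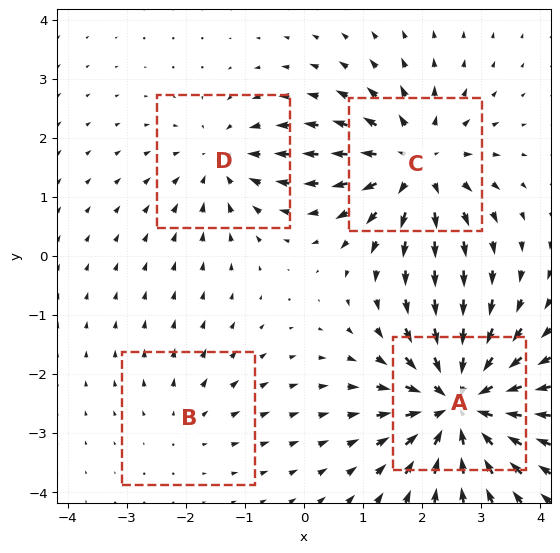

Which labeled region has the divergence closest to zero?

B

Divergence at each region's feature centre — A: about -7, B: about +2, C: about +6, D: about -4. Region B is closest to zero.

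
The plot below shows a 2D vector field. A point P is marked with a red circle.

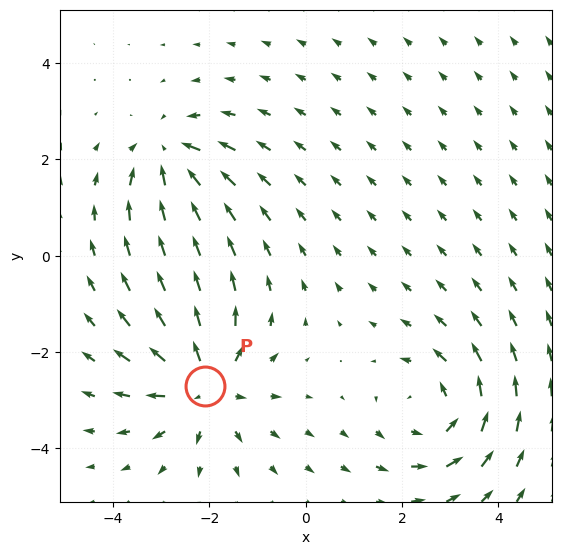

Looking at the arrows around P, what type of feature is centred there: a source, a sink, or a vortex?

At P (-2.1, -2.7) the arrows spread outward. Divergence about +4, curl ≈0 — positive divergence with near-zero curl is a source.

source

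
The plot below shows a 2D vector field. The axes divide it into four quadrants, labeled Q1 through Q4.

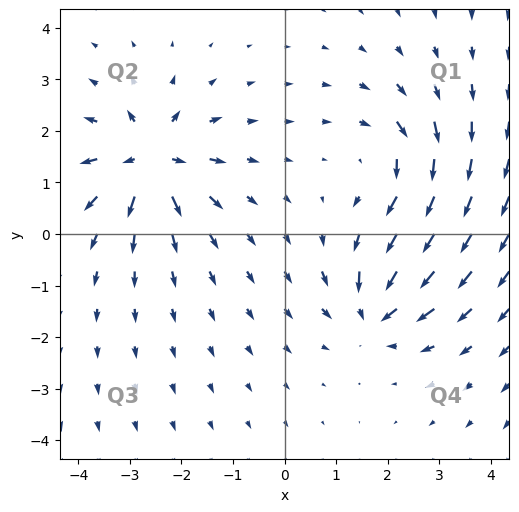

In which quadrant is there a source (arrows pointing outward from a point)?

The source sits at approximately (-2.6, 1.4), which lies in quadrant Q2. The divergence there is about +6, positive as expected for a source.

Q2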